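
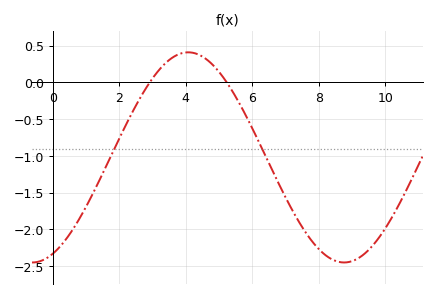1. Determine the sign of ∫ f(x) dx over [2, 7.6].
negative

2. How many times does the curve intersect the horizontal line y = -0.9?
2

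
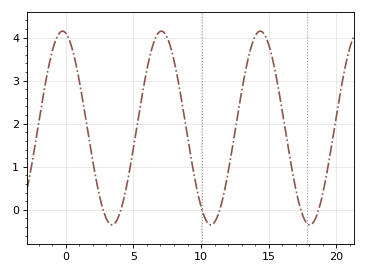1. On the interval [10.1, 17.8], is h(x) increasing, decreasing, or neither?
neither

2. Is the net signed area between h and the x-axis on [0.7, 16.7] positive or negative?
positive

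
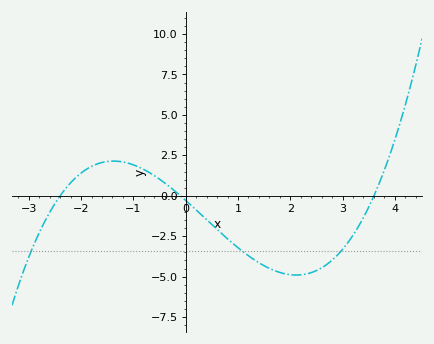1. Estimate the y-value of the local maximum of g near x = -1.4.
2.2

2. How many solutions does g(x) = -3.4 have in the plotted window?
3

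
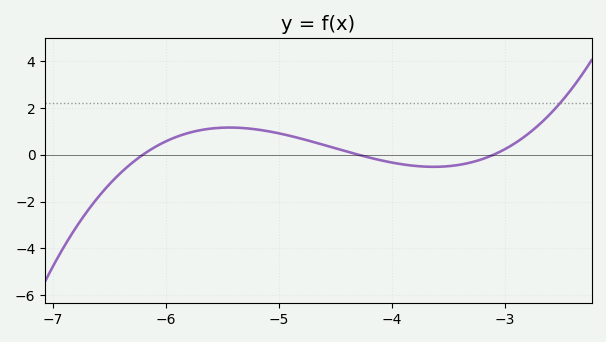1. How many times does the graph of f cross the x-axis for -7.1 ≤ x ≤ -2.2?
3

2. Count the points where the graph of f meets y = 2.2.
1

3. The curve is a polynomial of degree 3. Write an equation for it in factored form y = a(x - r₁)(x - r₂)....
y = 0.57(x + 6.2)(x + 4.3)(x + 3.1)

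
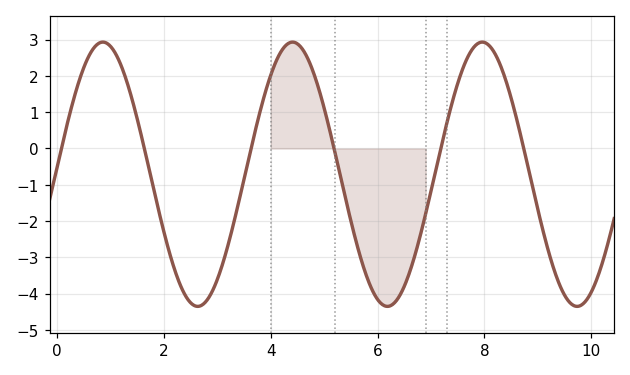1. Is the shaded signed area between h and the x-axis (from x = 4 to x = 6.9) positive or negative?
negative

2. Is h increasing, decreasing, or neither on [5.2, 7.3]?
neither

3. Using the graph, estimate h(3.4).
-1.5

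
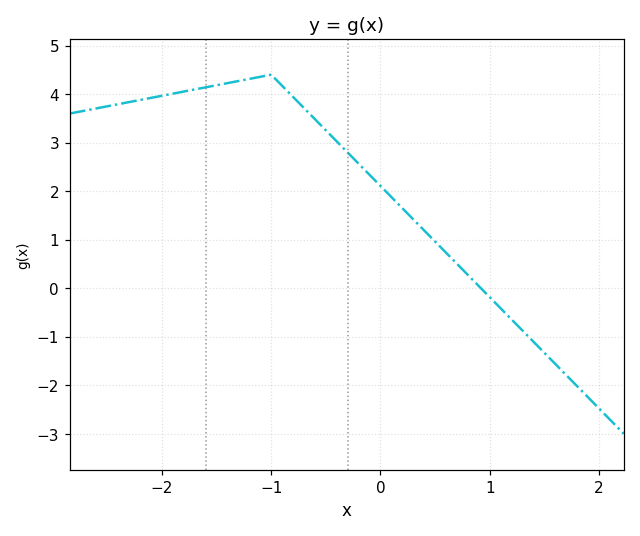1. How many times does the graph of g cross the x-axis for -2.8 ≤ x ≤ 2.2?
1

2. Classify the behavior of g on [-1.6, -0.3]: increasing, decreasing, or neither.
neither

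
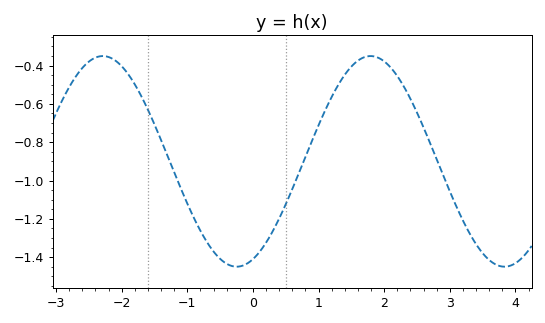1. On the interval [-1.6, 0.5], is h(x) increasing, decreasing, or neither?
neither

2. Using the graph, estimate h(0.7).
-0.961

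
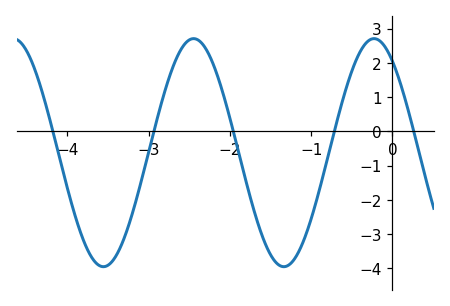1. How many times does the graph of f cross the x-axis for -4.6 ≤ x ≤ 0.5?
5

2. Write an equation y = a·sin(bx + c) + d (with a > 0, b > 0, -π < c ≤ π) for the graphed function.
y = 3.33sin(2.8x + 2.2) - 0.62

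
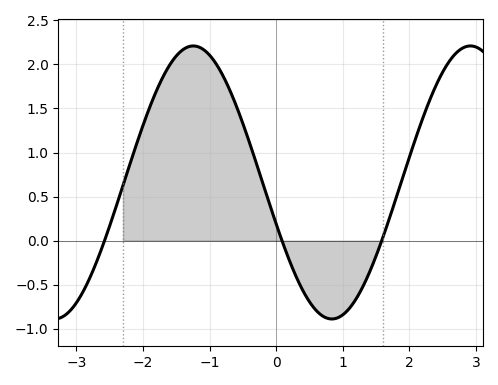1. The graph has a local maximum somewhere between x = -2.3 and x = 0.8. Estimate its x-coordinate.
-1.2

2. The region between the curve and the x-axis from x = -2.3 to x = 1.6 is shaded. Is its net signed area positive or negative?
positive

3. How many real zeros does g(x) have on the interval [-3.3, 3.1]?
3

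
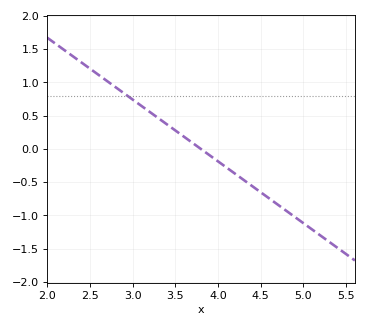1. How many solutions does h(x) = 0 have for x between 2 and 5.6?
1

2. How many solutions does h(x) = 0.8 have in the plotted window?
1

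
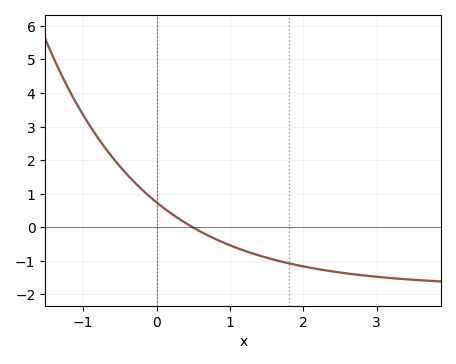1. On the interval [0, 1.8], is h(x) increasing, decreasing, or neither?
decreasing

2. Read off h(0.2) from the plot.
0.4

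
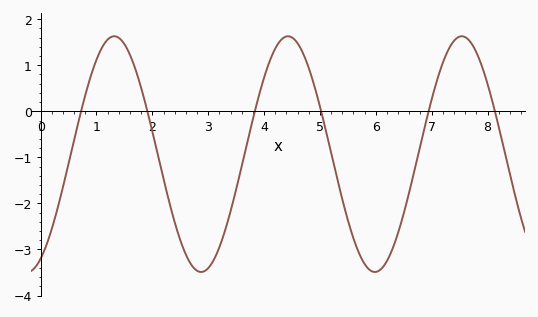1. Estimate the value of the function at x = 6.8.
-0.728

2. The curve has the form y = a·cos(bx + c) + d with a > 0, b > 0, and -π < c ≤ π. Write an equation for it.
y = 2.56cos(2.02x - 2.66) - 0.93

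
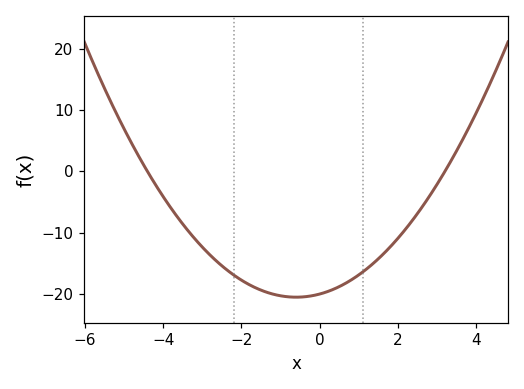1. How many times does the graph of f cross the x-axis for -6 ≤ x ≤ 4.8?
2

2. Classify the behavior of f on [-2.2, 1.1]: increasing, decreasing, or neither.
neither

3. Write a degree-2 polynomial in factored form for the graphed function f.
y = 1.42(x + 4.4)(x - 3.2)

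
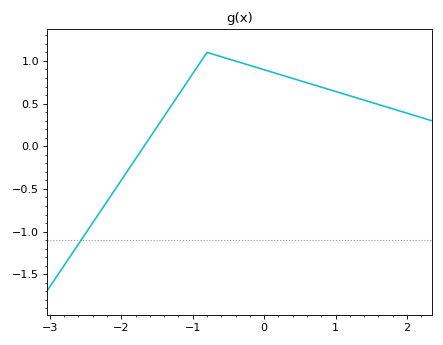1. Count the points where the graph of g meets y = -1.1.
1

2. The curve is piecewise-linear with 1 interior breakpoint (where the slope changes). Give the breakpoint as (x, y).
(-0.8, 1.1)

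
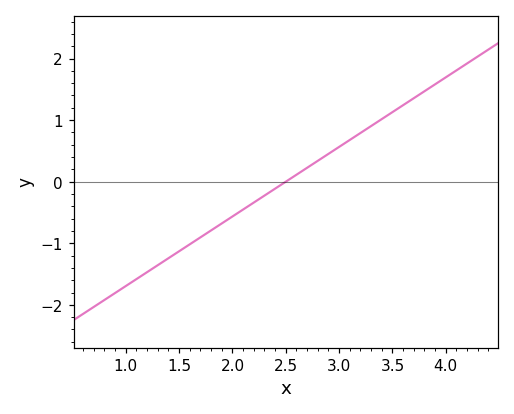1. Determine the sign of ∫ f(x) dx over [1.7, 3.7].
positive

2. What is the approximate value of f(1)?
-1.7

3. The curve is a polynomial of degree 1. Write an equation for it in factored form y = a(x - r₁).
y = 1.13(x - 2.5)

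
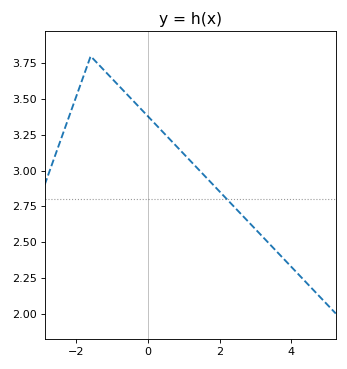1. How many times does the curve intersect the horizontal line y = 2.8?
1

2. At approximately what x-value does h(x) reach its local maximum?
-1.6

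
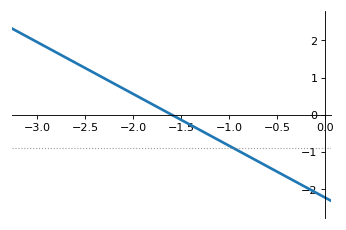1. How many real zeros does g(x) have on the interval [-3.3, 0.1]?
1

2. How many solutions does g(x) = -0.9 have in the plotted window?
1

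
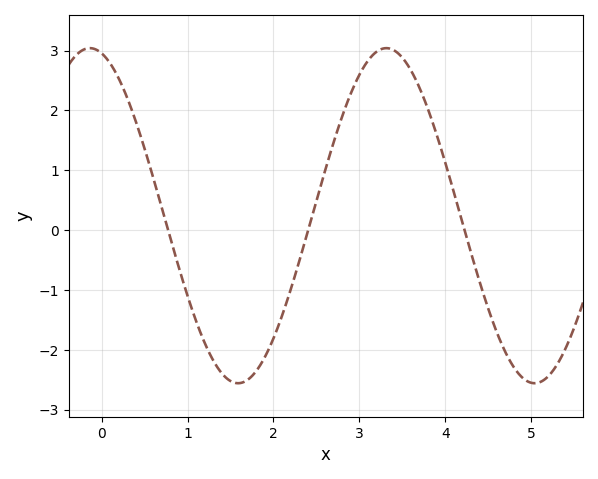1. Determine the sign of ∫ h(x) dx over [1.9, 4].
positive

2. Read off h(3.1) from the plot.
2.8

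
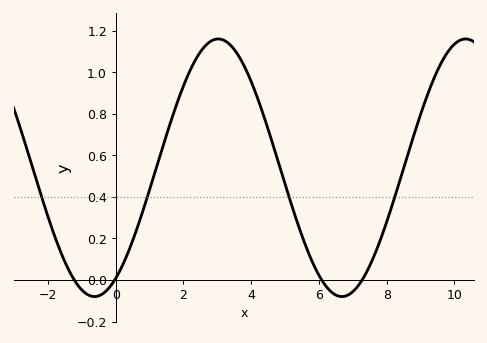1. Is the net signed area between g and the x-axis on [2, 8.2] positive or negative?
positive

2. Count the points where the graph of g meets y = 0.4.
4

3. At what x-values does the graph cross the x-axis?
-1.2, 0, 6, 7.2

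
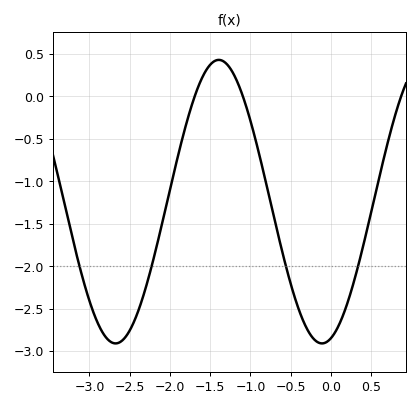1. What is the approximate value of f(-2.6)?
-2.88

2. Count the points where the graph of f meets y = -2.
4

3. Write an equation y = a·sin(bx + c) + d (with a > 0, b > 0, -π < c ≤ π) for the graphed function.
y = 1.67sin(2.45x - 1.3) - 1.24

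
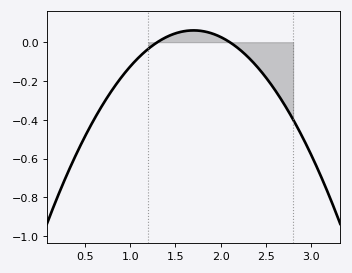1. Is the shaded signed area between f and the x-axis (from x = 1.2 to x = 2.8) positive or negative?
negative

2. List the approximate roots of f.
1.3, 2.1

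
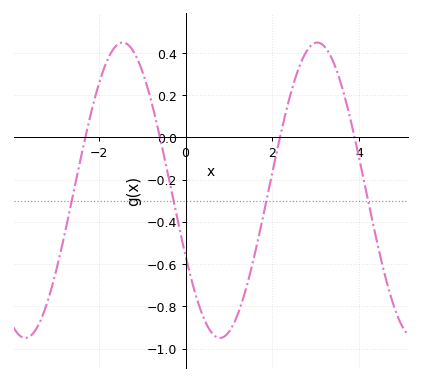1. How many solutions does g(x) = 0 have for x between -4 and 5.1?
4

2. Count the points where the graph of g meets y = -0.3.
4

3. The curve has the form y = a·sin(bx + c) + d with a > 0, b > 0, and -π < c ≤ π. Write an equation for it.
y = 0.7sin(1.4x - 2.7) - 0.25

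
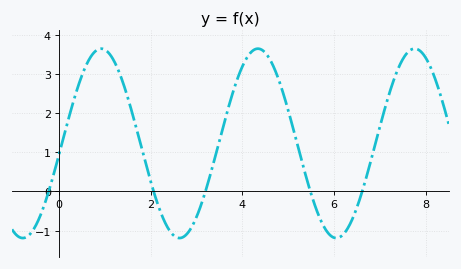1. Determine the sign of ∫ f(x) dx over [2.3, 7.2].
positive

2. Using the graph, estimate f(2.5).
-1.1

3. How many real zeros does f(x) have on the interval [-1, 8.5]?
5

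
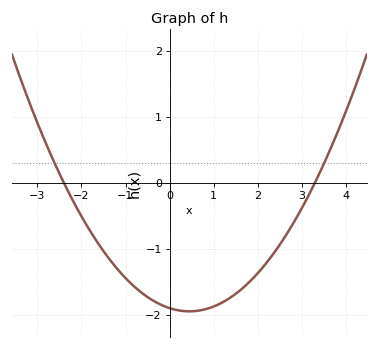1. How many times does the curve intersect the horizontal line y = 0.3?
2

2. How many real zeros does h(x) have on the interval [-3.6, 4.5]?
2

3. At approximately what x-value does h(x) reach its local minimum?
0.45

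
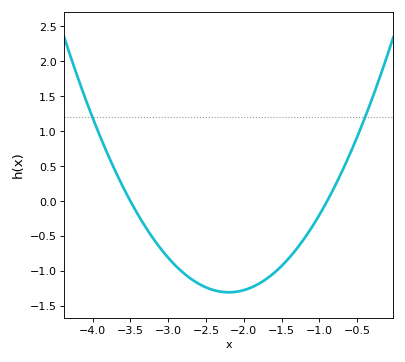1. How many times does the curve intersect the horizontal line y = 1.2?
2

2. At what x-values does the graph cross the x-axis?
-3.5, -0.9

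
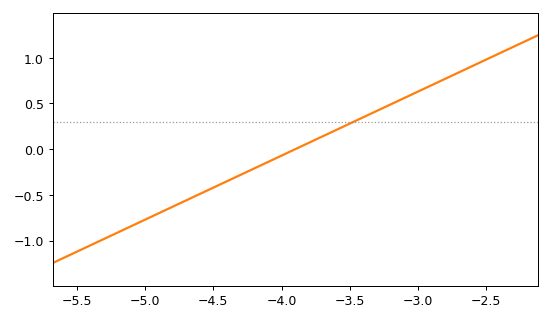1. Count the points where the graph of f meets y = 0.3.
1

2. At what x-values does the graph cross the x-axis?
-3.9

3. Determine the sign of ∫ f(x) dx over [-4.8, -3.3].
negative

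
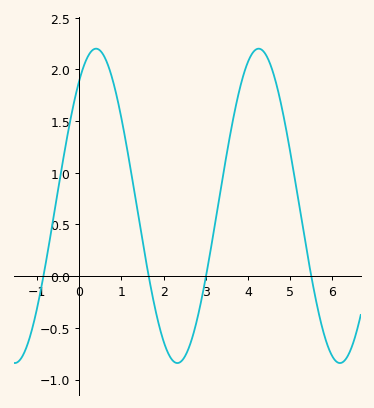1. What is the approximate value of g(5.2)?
0.723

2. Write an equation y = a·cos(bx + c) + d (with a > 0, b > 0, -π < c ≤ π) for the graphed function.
y = 1.52cos(1.63x - 0.65) + 0.68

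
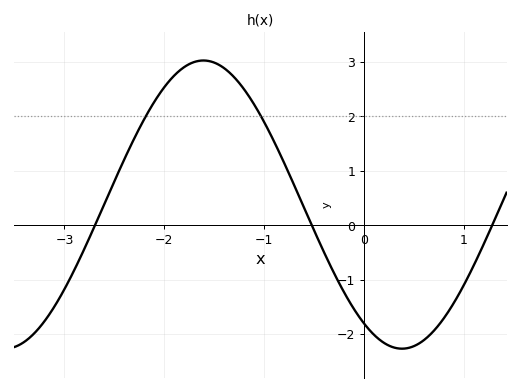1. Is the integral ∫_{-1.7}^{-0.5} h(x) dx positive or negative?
positive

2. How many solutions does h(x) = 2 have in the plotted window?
2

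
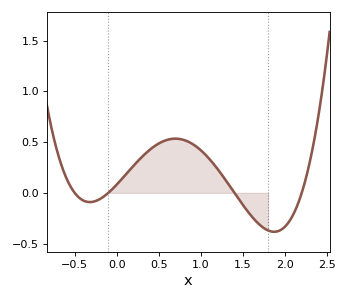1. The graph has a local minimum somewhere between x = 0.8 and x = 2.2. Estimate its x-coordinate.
1.85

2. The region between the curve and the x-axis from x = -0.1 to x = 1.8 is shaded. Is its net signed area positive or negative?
positive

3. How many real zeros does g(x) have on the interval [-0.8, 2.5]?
4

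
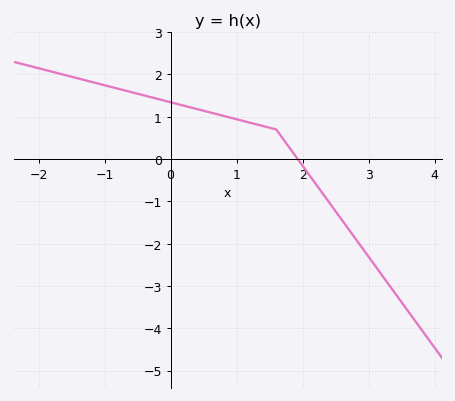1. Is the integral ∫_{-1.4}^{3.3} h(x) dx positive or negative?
positive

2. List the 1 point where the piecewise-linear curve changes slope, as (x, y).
(1.6, 0.7)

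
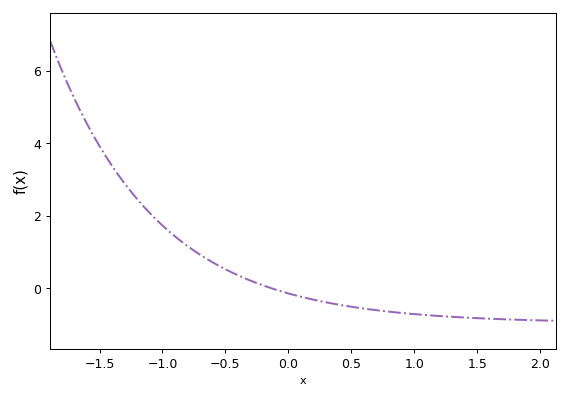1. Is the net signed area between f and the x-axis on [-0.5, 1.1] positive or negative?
negative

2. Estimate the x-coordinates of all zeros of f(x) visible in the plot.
-0.132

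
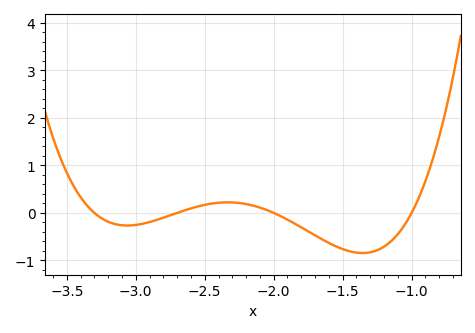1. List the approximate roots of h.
-3.3, -2.7, -2, -1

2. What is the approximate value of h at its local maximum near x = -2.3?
0.222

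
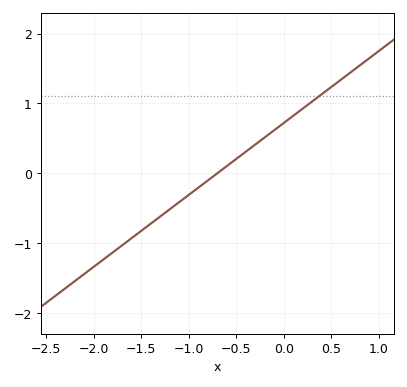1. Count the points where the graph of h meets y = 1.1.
1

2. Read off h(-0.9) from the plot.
-0.2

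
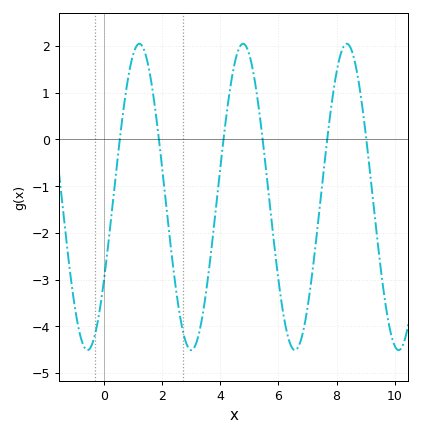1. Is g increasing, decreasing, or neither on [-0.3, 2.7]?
neither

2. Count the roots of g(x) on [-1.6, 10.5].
6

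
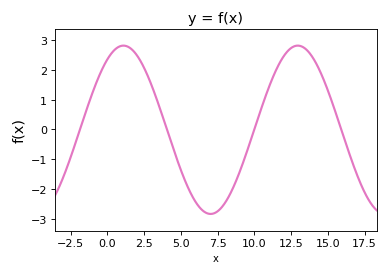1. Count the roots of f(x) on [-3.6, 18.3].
4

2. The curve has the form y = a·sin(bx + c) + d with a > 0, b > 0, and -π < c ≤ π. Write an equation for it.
y = 2.82sin(0.53x + 0.99) - 0.01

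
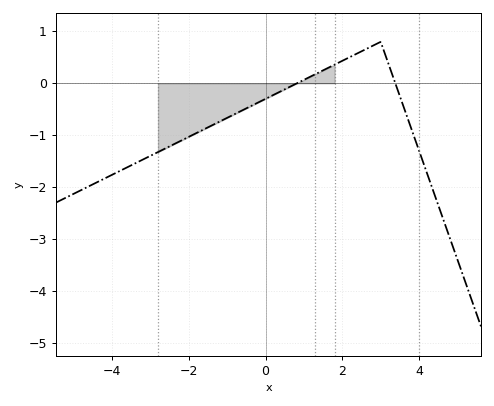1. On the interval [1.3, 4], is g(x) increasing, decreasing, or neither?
neither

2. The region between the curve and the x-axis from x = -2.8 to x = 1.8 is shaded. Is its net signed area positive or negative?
negative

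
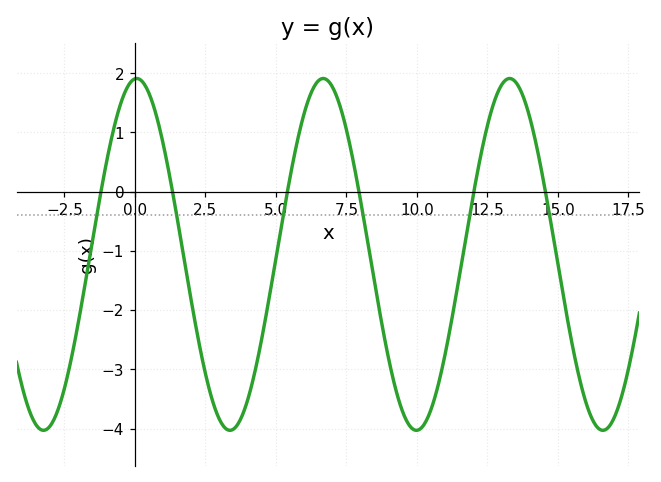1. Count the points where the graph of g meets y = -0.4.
6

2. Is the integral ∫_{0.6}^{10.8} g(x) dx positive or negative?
negative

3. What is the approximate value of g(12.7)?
1.45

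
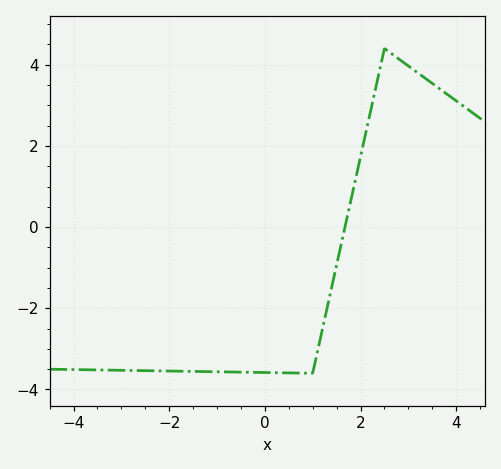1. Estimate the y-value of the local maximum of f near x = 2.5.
4.4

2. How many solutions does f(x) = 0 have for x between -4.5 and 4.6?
1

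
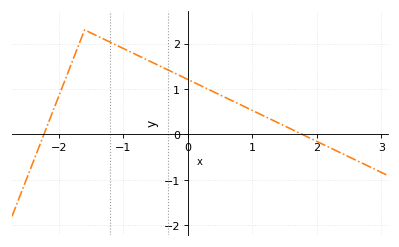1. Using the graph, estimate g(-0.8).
1.8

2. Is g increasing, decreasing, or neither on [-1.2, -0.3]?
decreasing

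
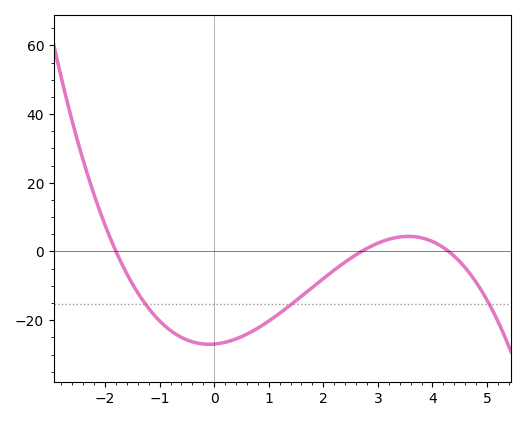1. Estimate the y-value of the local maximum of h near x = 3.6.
4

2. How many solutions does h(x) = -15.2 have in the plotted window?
3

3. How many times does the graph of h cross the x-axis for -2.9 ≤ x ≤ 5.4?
3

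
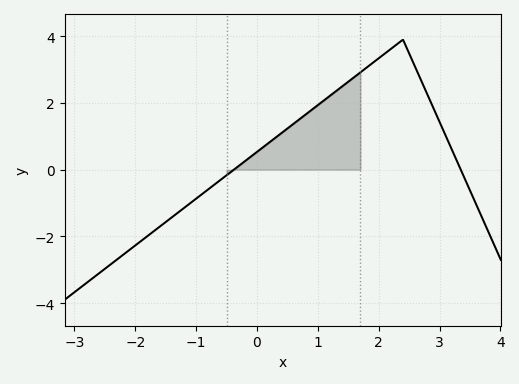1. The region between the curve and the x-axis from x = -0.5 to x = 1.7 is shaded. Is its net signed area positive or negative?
positive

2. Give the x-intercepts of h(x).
-0.4, 3.3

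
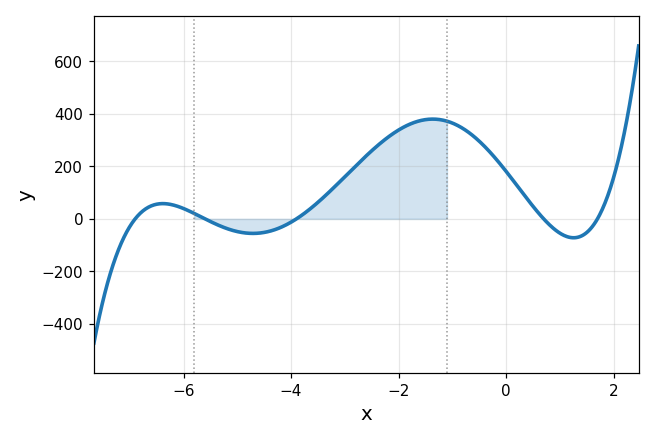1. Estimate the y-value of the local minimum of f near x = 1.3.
-71.9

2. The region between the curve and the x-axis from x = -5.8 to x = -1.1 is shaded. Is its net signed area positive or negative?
positive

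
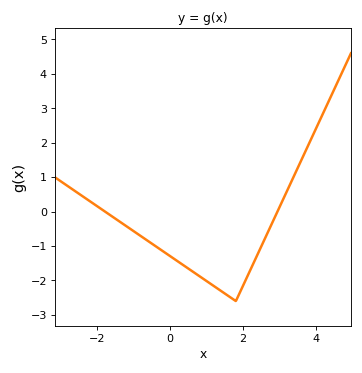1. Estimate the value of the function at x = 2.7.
-0.5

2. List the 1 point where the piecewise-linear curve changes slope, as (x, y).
(1.8, -2.6)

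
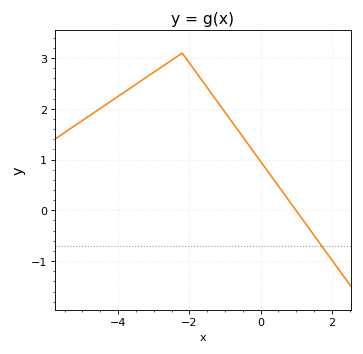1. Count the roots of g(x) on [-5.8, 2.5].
1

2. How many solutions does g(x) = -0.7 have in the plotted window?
1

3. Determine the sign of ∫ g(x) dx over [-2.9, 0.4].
positive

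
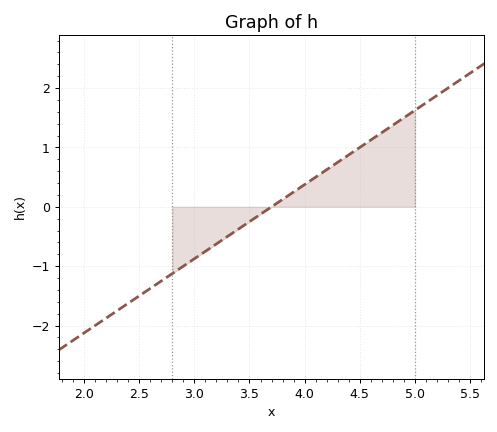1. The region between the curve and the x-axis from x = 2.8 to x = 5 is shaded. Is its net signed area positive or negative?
positive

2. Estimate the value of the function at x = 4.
0.4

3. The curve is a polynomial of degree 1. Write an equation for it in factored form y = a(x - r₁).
y = 1.25(x - 3.7)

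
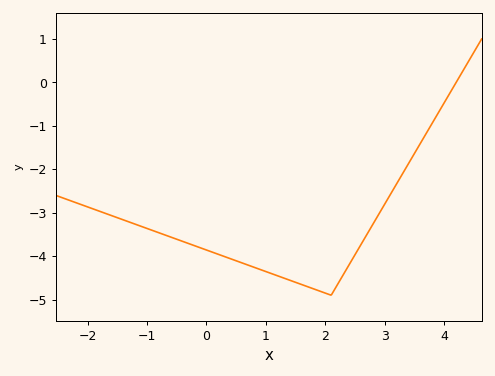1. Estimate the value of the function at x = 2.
-4.9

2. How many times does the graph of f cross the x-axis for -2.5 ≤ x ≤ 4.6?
1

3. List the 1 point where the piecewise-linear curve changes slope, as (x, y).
(2.1, -4.9)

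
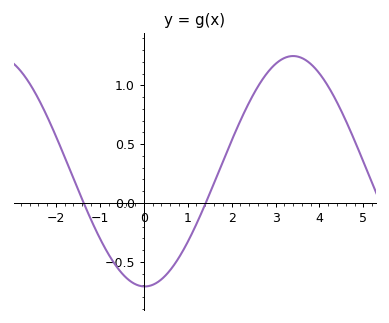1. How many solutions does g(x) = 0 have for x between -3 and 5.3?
2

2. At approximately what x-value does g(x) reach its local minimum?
0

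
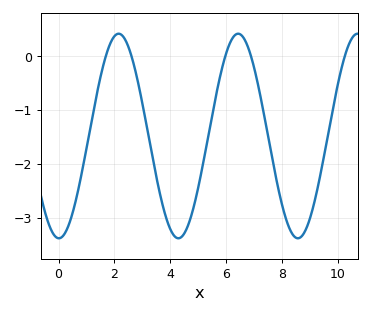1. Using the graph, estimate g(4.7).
-3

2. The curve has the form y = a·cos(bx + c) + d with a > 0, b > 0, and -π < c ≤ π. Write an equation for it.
y = 1.9cos(1.5x + 3.1) - 1.48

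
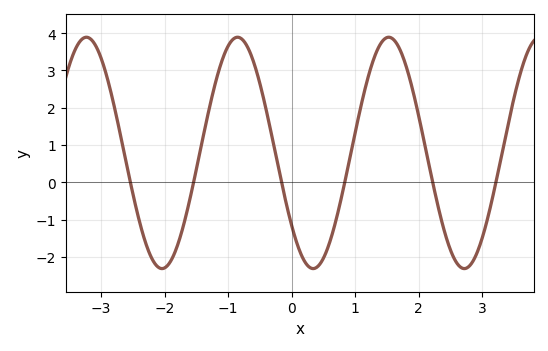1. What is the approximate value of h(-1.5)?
0.4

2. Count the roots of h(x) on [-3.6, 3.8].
6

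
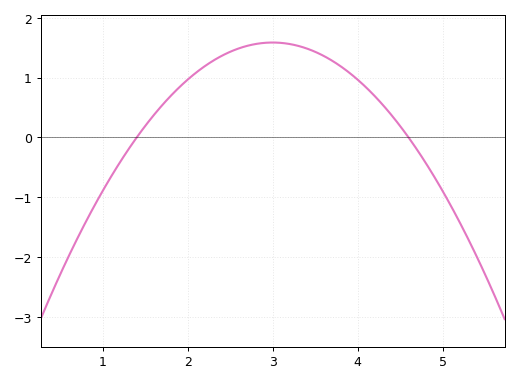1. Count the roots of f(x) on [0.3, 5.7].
2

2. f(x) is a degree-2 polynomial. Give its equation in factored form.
y = -0.62(x - 1.4)(x - 4.6)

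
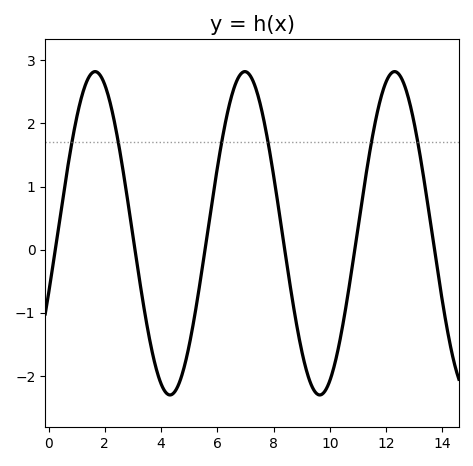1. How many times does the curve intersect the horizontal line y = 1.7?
6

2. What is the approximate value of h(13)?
2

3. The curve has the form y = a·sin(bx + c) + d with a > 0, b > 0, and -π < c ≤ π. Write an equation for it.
y = 2.56sin(1.18x - 0.382) + 0.26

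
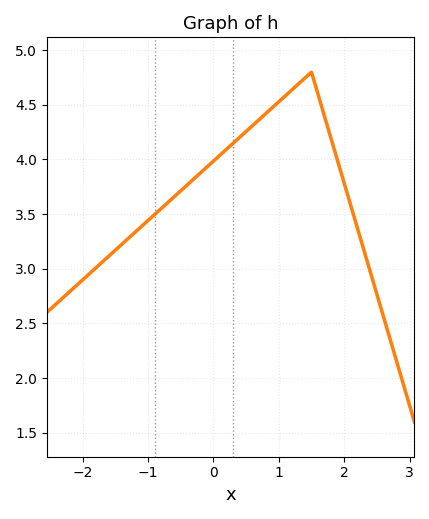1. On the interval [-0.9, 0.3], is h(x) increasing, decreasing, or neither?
increasing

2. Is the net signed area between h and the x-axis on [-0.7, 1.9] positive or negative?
positive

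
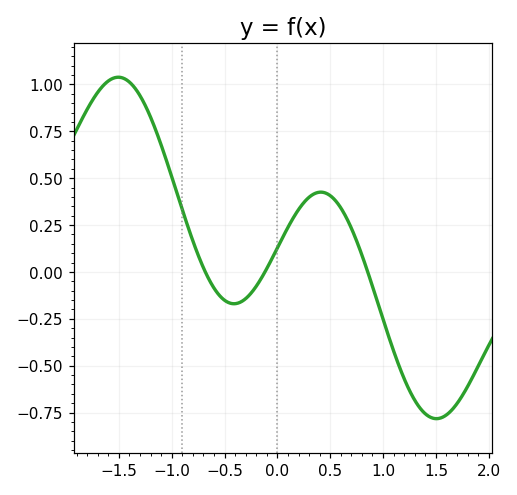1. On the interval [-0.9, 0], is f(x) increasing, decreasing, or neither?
neither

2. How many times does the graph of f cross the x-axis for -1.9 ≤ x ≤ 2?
3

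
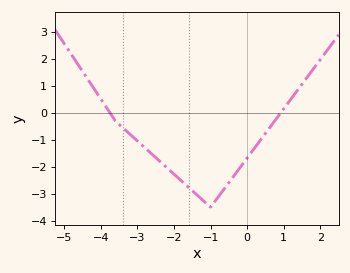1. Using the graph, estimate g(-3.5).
-0.423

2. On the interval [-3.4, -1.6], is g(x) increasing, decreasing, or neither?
decreasing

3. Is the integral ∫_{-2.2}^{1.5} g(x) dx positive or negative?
negative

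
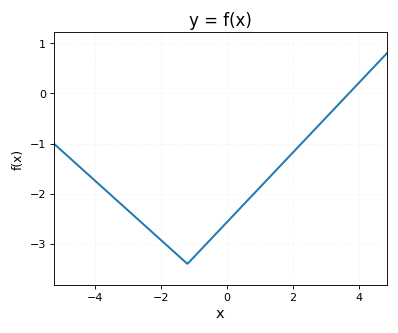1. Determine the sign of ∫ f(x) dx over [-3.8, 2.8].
negative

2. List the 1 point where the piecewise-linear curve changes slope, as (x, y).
(-1.2, -3.4)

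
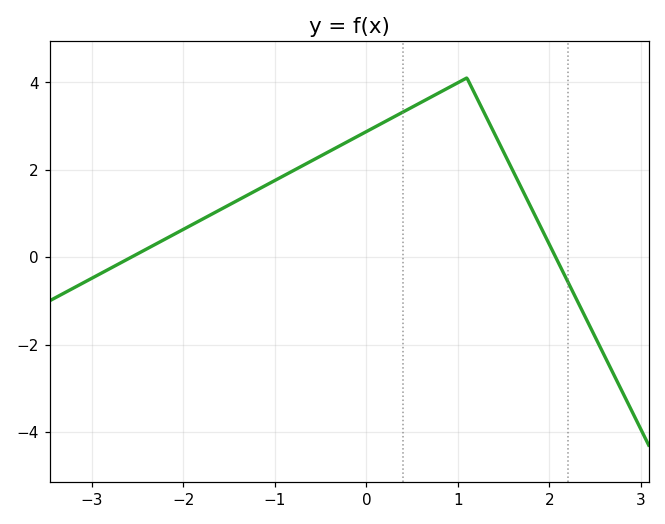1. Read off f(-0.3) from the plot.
2.54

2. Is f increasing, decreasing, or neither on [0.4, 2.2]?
neither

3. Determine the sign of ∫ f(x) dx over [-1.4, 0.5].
positive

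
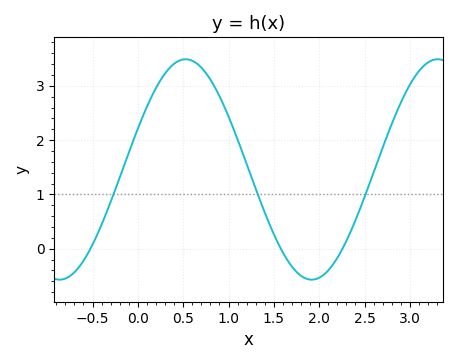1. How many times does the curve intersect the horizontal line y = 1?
3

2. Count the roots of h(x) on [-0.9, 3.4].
3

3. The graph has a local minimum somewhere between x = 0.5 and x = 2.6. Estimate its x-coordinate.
1.92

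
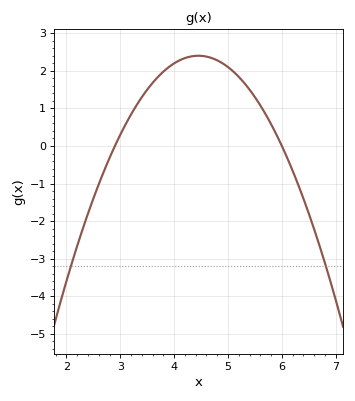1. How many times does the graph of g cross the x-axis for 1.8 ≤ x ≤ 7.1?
2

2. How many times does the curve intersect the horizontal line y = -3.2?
2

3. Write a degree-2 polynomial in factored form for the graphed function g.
y = -1(x - 2.9)(x - 6)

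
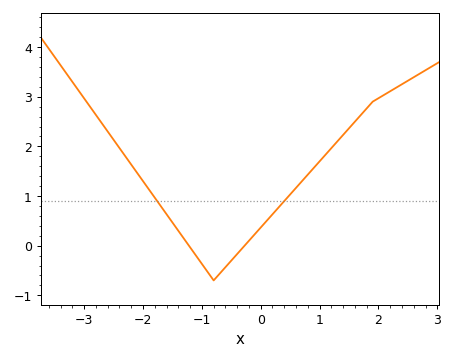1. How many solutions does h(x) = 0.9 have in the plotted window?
2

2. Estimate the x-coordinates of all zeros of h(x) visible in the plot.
-1.22, -0.275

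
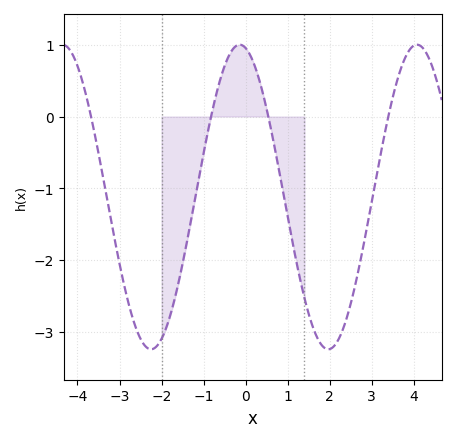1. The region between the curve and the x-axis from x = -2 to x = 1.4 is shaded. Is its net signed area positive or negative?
negative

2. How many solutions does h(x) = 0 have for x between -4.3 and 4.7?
4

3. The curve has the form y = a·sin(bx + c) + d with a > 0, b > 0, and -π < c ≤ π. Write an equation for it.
y = 2.12sin(1.49x + 1.78) - 1.12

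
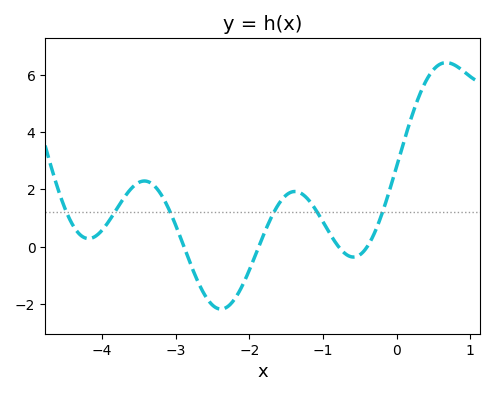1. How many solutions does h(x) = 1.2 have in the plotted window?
6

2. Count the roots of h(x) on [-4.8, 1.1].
4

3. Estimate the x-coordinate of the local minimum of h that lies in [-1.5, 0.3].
-0.6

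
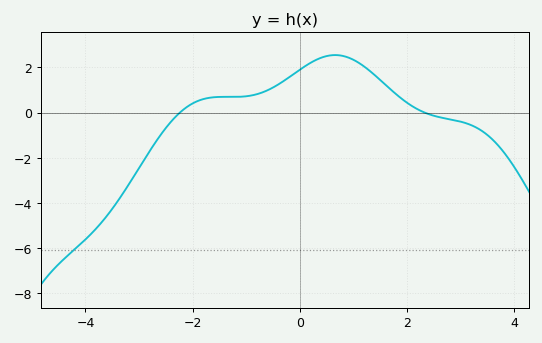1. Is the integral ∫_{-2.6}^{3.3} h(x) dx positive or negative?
positive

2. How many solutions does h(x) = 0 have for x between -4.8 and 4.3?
2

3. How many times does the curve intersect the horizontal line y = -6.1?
1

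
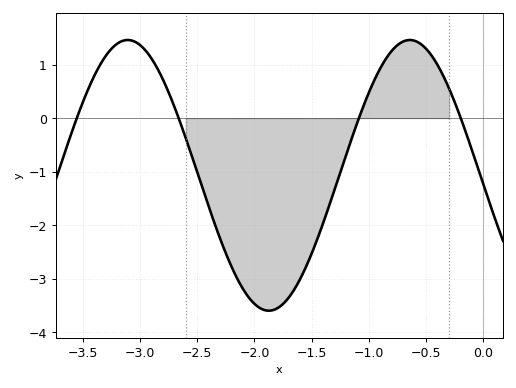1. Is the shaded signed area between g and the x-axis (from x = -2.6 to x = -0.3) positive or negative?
negative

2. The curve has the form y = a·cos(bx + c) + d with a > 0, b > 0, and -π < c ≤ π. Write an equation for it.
y = 2.53cos(2.5x + 1.6) - 1.07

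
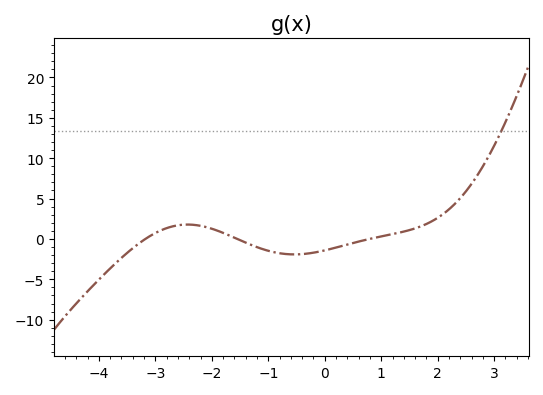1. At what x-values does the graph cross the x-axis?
-3.18, -1.55, 0.794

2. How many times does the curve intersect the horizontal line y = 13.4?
1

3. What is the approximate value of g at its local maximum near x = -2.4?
1.78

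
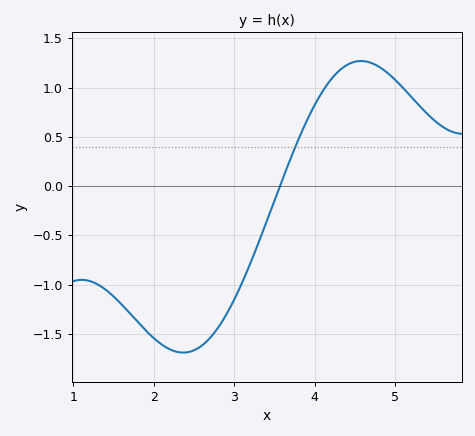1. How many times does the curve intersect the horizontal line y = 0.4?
1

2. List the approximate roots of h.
3.57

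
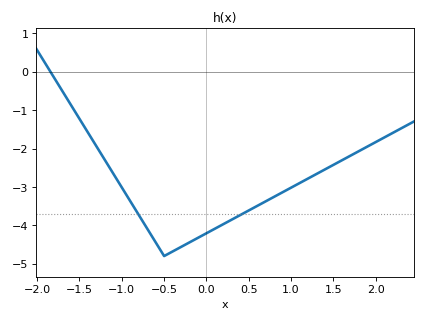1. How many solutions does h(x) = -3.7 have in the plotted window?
2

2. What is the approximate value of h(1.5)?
-2.4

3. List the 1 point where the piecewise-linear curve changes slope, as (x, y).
(-0.5, -4.8)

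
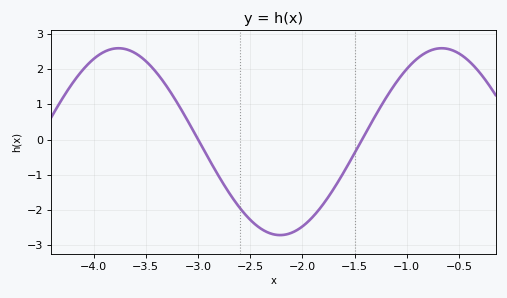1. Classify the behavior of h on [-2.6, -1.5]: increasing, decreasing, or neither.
neither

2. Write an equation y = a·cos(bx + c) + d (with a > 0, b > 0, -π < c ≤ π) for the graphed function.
y = 2.65cos(2.03x + 1.35) - 0.06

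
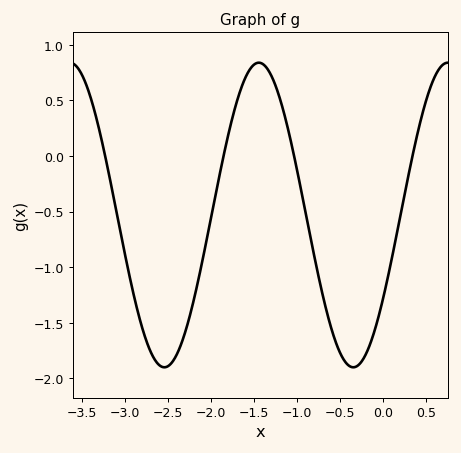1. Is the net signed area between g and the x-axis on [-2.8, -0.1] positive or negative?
negative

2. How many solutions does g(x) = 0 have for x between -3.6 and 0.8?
4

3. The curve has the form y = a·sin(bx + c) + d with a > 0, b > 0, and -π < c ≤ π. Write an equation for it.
y = 1.37sin(2.86x - 0.59) - 0.53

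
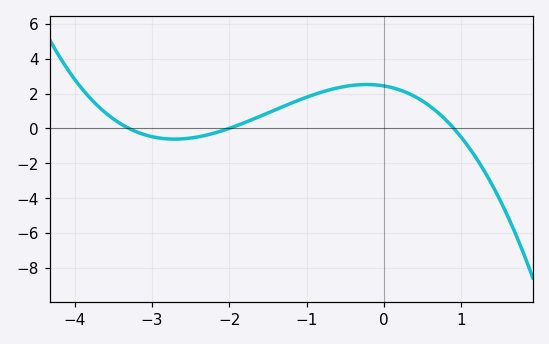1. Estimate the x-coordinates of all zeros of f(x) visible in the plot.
-3.3, -2, 0.9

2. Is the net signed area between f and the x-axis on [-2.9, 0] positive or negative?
positive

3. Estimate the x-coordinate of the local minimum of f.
-2.71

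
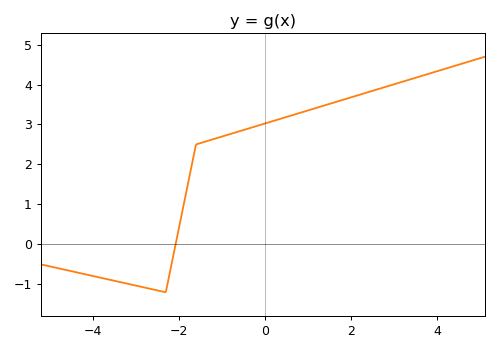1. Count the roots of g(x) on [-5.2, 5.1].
1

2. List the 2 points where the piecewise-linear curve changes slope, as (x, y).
(-2.3, -1.2); (-1.6, 2.5)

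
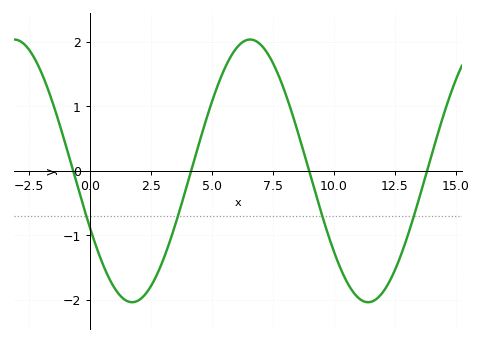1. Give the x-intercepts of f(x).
-0.678, 4.16, 8.99, 13.8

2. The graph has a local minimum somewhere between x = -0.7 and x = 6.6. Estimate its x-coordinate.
1.74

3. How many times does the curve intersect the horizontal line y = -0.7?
4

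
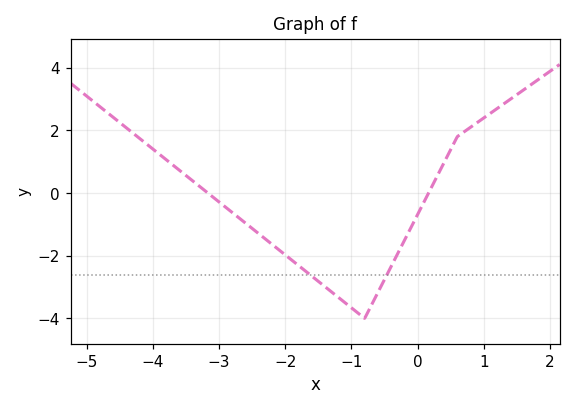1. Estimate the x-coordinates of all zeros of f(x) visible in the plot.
-3.17, 0.166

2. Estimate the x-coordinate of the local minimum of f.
-0.802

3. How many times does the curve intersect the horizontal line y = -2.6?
2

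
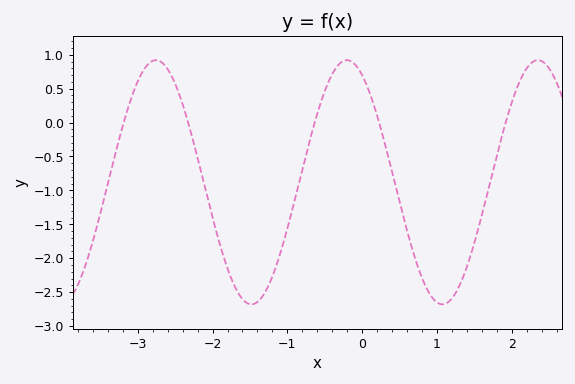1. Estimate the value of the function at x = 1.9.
-0.078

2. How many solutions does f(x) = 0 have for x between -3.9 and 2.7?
5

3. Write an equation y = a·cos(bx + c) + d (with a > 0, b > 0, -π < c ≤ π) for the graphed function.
y = 1.8cos(2.46x + 0.5) - 0.88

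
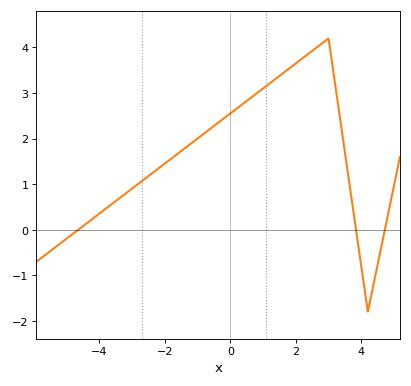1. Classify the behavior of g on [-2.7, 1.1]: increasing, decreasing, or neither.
increasing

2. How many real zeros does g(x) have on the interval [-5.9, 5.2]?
3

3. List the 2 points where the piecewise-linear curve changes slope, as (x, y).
(3, 4.2); (4.2, -1.8)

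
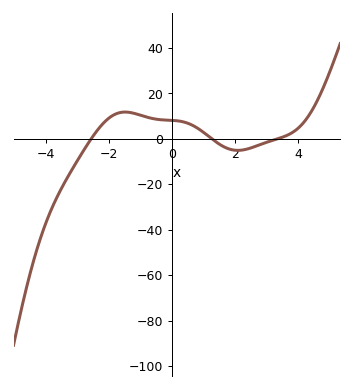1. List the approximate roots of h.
-2.6, 1.2, 3.4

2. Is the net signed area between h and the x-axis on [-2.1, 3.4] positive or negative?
positive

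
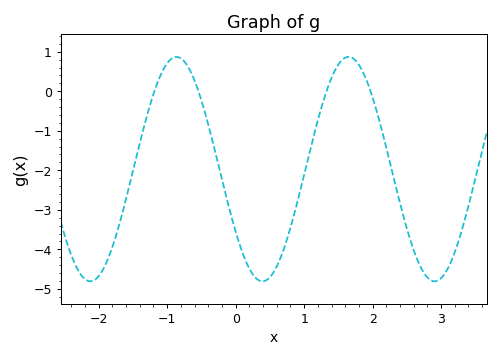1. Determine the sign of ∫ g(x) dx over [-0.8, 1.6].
negative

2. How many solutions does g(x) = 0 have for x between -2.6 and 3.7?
4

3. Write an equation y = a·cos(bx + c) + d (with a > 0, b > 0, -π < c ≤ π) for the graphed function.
y = 2.84cos(2.5x + 2.2) - 1.97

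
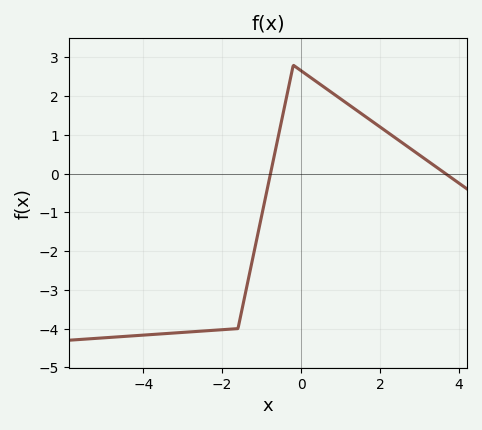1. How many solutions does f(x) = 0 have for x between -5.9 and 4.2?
2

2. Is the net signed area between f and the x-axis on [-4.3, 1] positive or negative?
negative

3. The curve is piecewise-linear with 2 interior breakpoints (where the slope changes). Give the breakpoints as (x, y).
(-1.6, -4); (-0.2, 2.8)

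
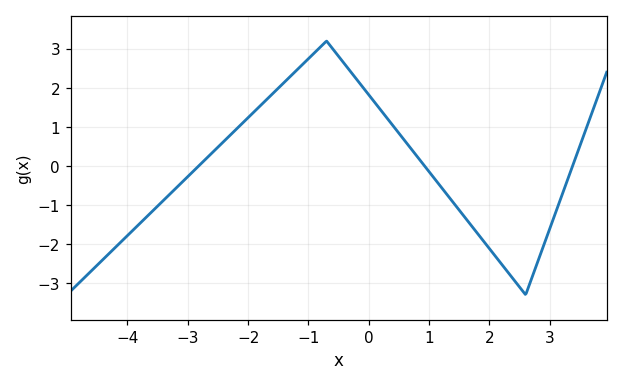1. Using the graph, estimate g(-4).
-1.78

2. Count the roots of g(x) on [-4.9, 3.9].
3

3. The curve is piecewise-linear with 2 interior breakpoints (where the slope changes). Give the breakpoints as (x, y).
(-0.7, 3.2); (2.6, -3.3)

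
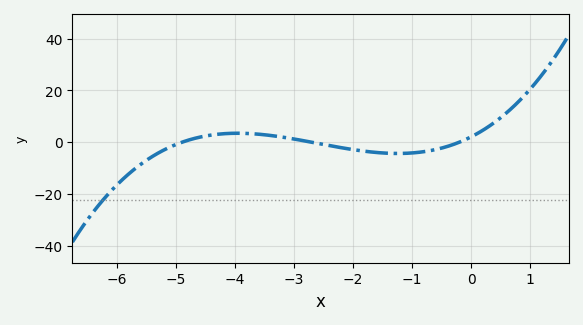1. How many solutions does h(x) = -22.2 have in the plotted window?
1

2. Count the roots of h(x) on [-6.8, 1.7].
3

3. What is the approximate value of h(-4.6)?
1.96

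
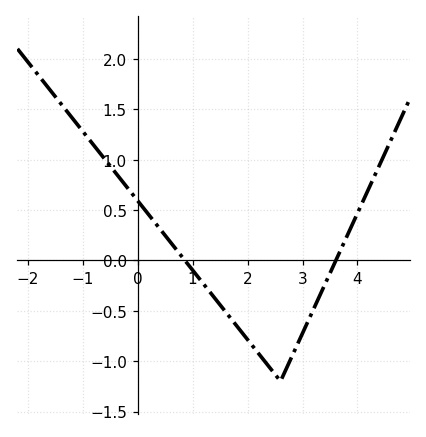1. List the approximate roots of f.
0.86, 3.61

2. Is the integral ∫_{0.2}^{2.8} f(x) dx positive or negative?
negative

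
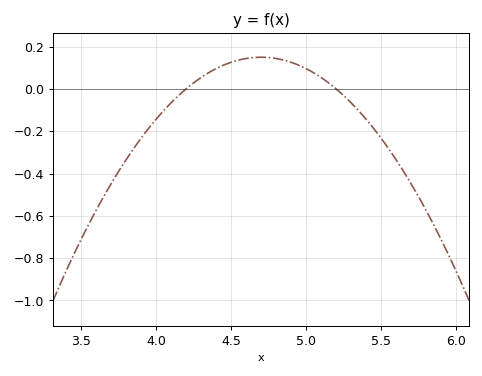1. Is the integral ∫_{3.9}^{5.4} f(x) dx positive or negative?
positive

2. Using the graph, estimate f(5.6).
-0.336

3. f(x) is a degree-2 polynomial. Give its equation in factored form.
y = -0.6(x - 4.2)(x - 5.2)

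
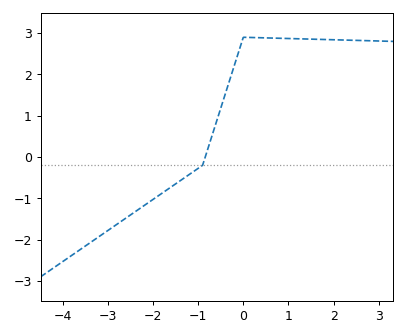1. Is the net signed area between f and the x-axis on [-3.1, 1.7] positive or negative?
positive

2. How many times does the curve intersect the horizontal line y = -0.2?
1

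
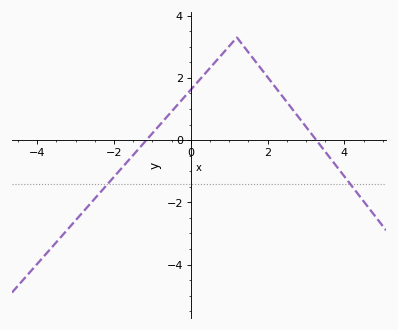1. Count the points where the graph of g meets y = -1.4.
2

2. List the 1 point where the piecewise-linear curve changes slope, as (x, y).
(1.2, 3.3)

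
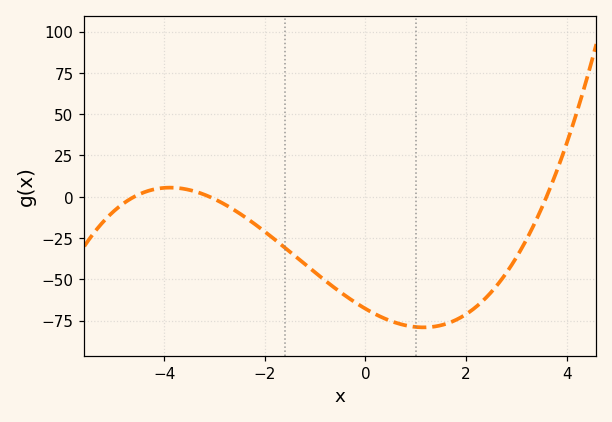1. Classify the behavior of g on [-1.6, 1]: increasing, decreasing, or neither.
decreasing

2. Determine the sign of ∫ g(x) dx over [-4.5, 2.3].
negative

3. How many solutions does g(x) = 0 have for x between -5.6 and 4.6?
3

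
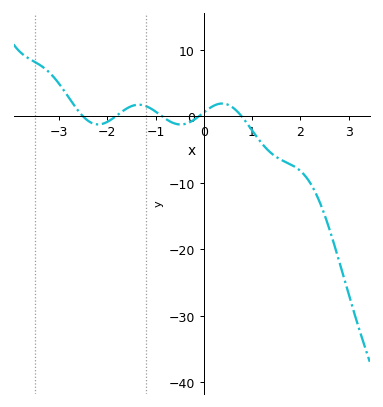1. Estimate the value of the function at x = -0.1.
0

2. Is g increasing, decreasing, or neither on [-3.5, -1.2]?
neither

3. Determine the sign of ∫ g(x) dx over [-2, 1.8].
negative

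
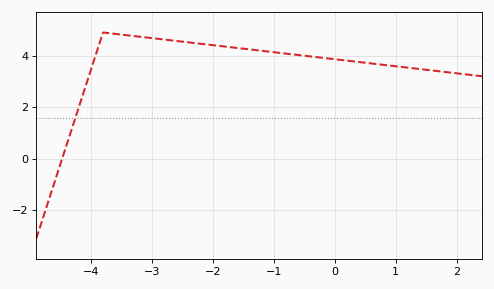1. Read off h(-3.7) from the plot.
4.87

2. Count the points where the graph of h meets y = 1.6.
1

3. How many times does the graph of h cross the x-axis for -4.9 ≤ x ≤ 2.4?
1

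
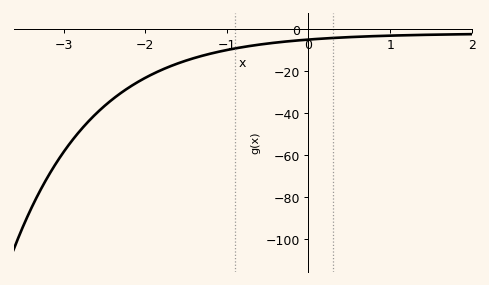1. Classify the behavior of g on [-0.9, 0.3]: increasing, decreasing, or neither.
increasing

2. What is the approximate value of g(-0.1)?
-6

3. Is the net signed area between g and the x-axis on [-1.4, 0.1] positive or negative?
negative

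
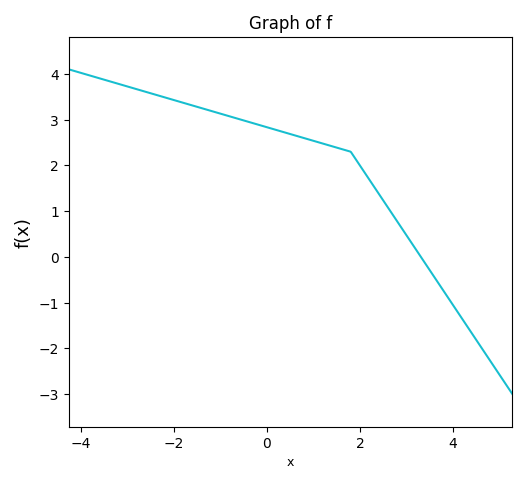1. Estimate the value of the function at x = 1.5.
2.39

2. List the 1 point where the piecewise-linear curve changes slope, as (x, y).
(1.8, 2.3)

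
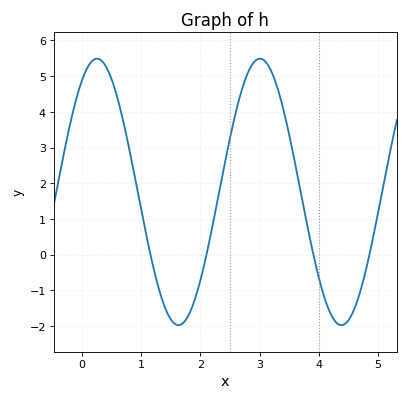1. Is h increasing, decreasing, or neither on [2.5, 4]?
neither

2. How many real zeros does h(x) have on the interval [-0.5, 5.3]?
4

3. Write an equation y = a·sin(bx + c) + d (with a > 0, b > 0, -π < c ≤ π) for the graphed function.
y = 3.73sin(2.28x + 1) + 1.76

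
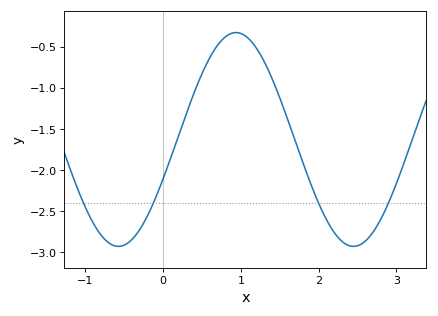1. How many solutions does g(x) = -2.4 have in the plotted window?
4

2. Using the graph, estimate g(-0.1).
-2.35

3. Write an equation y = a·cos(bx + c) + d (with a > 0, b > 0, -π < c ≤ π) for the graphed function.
y = 1.3cos(2.1x - 1.9) - 1.63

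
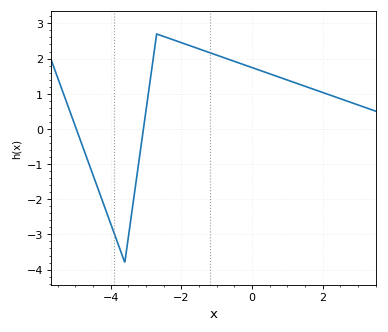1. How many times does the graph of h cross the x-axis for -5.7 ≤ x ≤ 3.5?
2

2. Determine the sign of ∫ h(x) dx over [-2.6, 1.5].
positive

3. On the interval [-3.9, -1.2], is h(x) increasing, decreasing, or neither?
neither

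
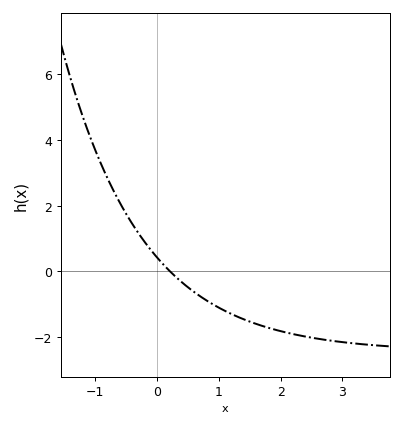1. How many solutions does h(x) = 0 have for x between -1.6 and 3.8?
1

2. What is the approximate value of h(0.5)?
-0.4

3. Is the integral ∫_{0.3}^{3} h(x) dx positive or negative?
negative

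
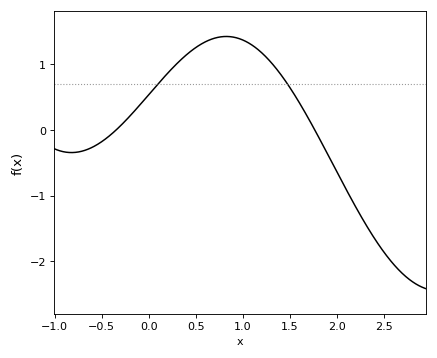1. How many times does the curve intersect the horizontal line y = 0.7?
2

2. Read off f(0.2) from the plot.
0.9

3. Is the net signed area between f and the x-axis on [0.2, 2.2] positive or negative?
positive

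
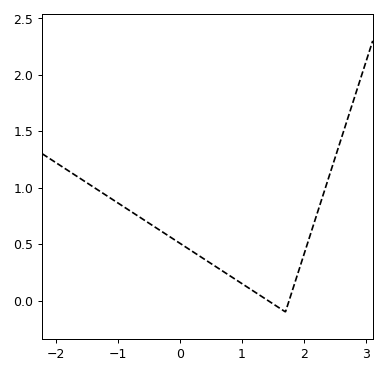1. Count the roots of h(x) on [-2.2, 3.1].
2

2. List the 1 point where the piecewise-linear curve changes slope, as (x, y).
(1.7, -0.1)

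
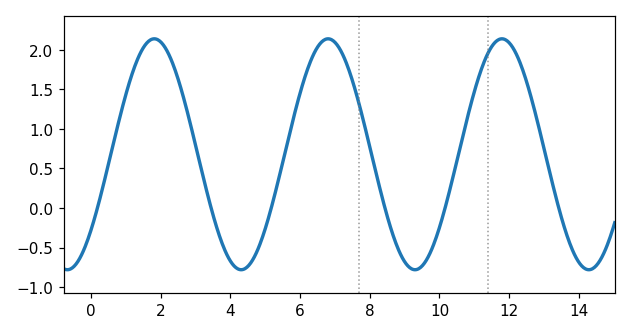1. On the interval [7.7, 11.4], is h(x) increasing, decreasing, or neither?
neither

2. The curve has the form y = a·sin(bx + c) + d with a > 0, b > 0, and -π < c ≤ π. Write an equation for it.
y = 1.46sin(1.26x - 0.722) + 0.68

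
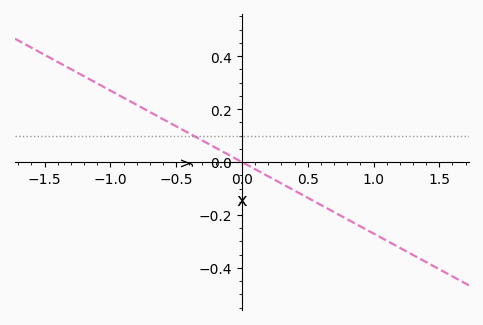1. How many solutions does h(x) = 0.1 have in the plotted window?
1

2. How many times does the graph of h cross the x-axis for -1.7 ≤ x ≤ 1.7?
1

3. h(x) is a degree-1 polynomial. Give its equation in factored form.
y = -0.27(x - 0)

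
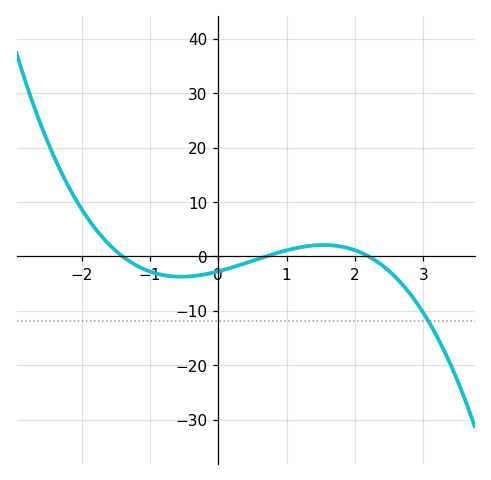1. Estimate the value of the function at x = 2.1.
0.627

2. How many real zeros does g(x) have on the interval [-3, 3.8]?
3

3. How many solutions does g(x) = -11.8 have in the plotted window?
1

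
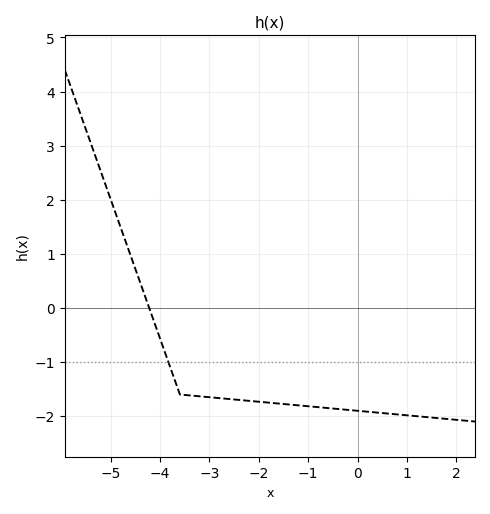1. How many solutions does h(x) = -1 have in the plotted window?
1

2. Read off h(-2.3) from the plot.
-1.7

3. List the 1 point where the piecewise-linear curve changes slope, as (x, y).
(-3.6, -1.6)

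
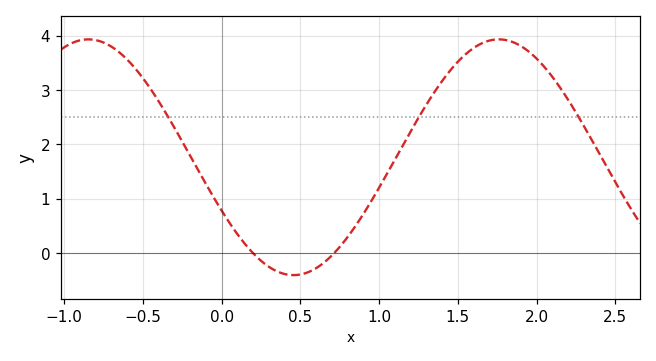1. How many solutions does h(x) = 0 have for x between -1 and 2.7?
2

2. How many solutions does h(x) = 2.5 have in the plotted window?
3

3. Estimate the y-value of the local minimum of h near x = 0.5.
-0.4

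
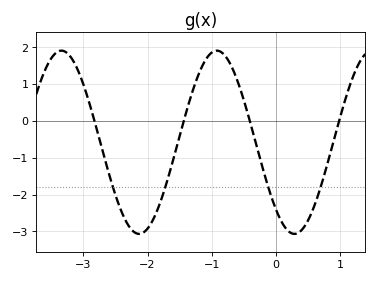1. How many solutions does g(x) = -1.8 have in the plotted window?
4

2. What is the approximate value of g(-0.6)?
1.1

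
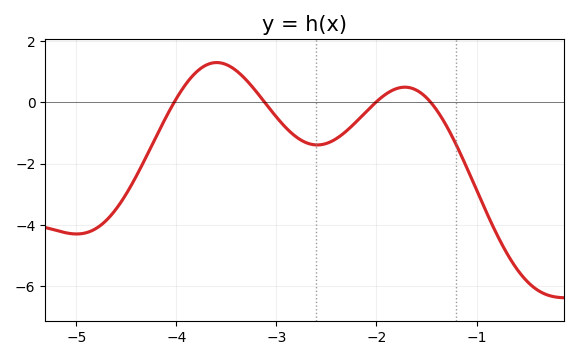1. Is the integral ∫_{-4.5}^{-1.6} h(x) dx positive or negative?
negative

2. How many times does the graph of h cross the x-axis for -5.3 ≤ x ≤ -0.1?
4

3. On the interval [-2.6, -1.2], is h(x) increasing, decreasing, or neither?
neither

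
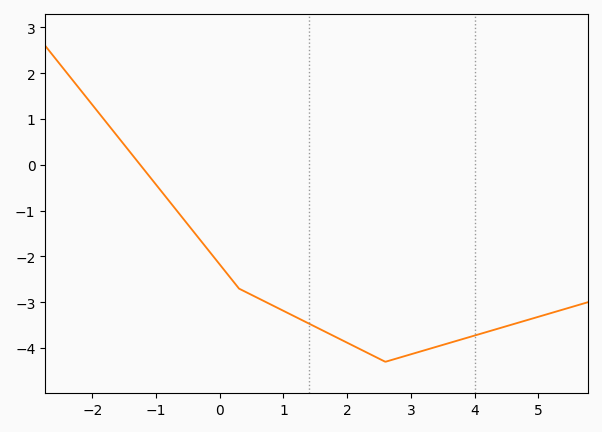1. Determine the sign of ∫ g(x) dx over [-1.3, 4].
negative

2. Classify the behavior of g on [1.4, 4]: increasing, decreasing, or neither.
neither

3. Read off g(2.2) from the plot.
-4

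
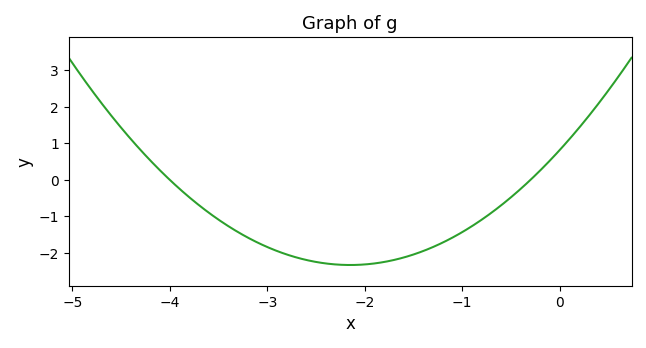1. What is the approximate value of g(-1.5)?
-2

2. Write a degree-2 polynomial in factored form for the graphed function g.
y = 0.68(x + 4)(x + 0.3)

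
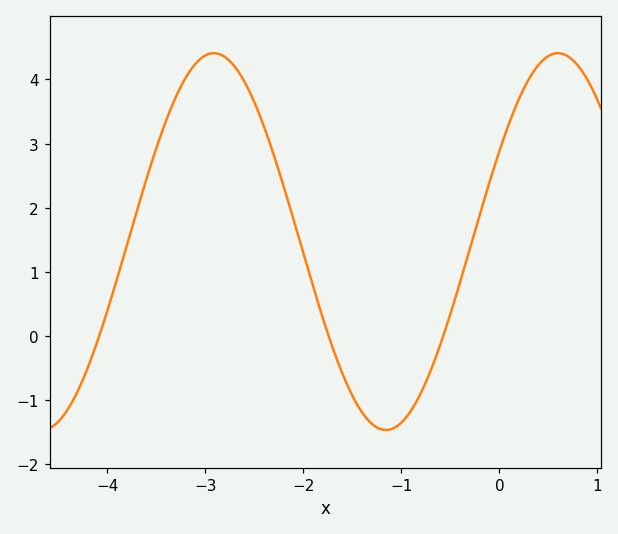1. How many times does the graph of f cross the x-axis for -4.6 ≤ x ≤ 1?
3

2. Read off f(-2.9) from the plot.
4.4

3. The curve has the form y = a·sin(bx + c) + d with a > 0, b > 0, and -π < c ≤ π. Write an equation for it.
y = 2.94sin(1.8x + 0.5) + 1.47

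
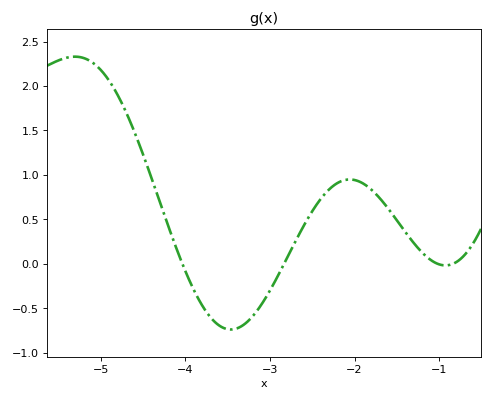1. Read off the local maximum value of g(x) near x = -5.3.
2.35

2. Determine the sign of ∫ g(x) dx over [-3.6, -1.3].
positive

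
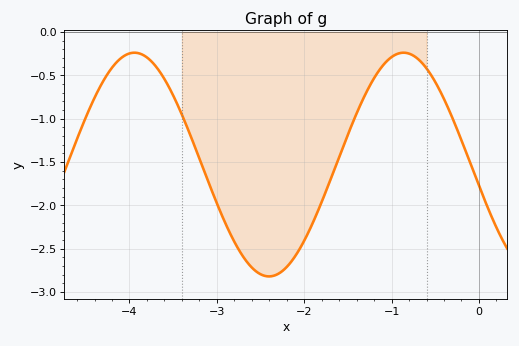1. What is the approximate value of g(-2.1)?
-2.58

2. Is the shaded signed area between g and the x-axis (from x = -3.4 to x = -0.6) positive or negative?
negative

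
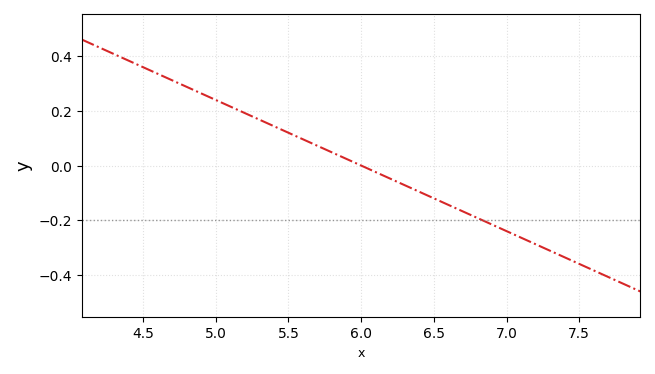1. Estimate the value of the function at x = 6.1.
-0.024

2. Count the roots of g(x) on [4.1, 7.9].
1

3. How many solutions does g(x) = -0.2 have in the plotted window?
1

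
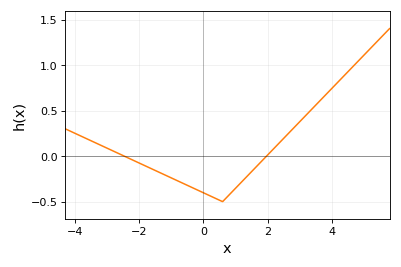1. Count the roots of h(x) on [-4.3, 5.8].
2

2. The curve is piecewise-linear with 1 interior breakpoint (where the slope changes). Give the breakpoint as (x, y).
(0.6, -0.5)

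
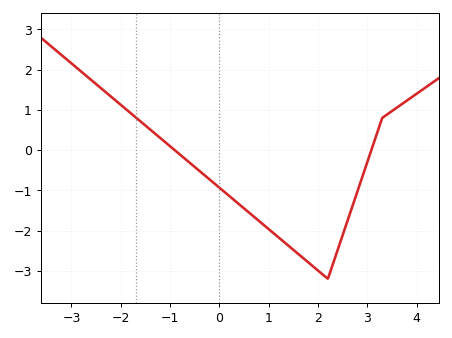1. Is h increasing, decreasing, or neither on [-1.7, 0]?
decreasing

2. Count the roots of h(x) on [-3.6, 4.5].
2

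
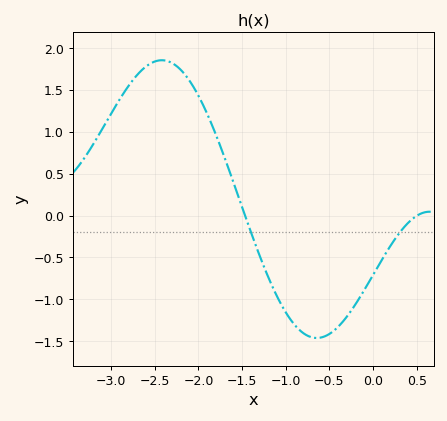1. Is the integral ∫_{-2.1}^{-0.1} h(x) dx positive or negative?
negative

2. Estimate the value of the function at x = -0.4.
-1.33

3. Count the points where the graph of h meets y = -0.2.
2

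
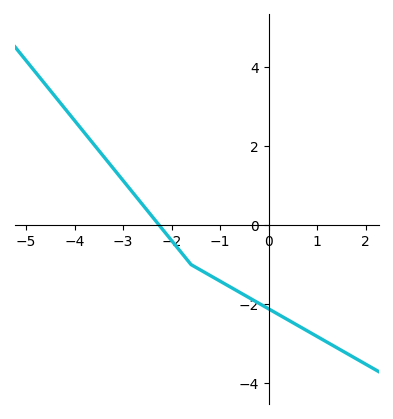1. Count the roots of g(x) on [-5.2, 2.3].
1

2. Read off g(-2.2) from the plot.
0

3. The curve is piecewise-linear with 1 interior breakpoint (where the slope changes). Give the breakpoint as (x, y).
(-1.6, -1)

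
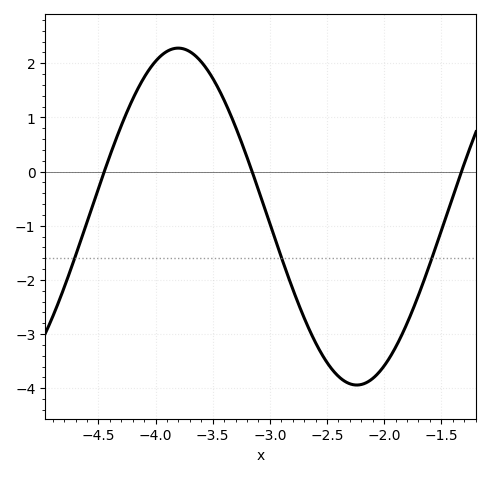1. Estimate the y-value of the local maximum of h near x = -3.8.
2.3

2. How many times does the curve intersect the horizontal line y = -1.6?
3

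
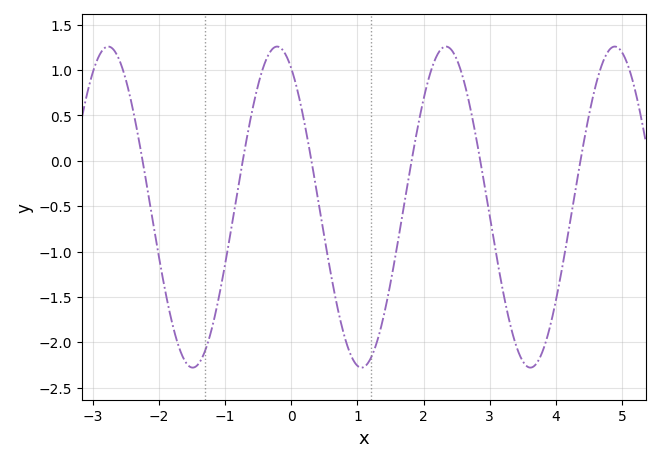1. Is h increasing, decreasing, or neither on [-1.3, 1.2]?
neither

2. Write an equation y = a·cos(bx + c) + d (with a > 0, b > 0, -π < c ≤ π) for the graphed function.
y = 1.77cos(2.46x + 0.53) - 0.51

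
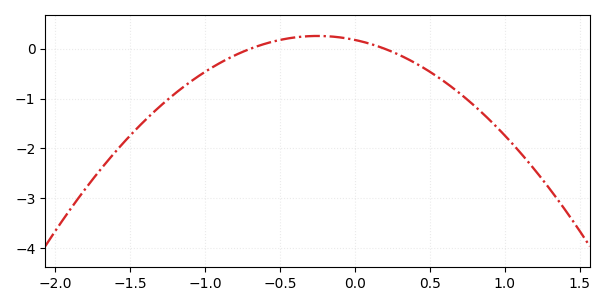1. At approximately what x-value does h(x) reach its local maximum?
-0.25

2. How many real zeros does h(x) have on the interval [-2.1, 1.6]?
2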